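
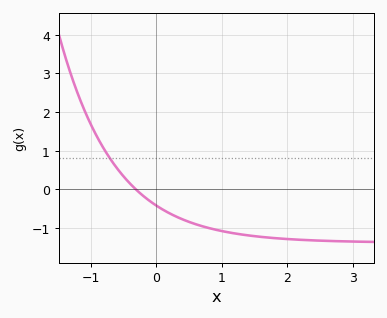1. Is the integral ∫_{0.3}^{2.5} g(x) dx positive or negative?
negative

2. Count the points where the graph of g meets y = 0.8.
1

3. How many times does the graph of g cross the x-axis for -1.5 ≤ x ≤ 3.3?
1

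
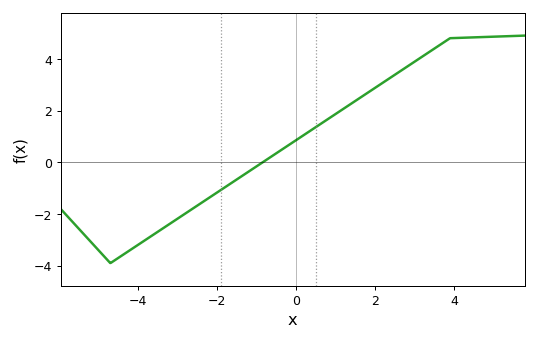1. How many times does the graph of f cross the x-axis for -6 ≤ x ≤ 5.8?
1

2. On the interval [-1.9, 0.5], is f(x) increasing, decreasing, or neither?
increasing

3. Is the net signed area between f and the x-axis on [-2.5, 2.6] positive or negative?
positive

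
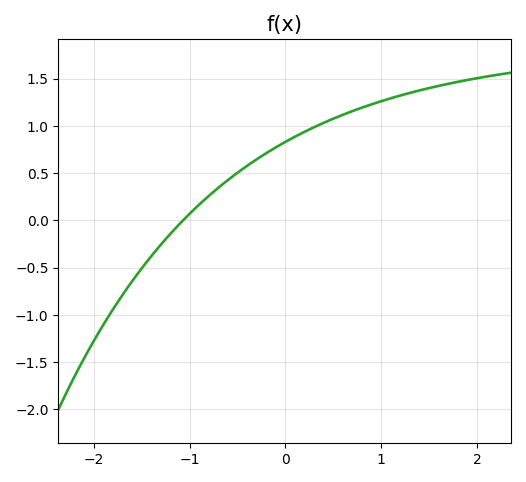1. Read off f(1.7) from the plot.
1.44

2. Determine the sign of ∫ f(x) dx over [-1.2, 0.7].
positive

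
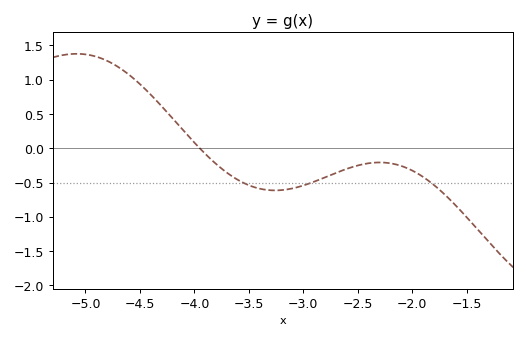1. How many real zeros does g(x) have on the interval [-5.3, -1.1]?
1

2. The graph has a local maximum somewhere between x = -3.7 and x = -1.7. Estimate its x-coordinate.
-2.3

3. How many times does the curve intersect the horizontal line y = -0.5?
3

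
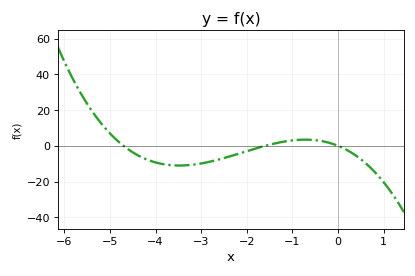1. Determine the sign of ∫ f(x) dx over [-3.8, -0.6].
negative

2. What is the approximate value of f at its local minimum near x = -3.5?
-11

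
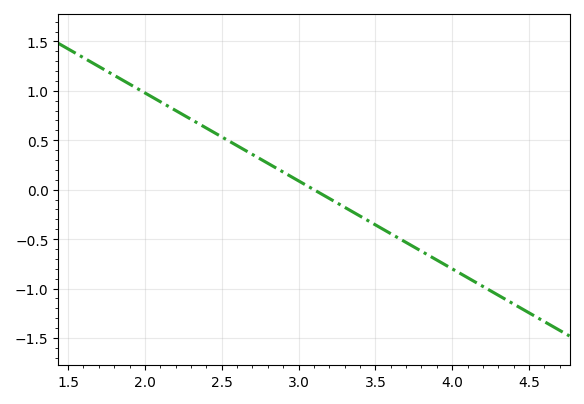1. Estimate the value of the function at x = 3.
0.089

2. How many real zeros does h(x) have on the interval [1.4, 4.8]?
1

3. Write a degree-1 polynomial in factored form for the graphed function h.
y = -0.89(x - 3.1)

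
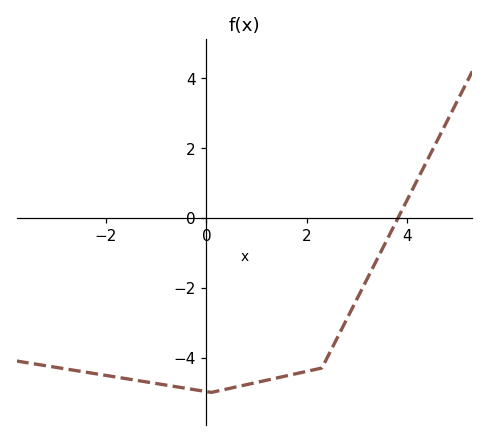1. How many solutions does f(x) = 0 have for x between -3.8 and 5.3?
1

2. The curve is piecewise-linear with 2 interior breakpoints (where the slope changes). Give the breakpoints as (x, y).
(0.1, -5); (2.3, -4.3)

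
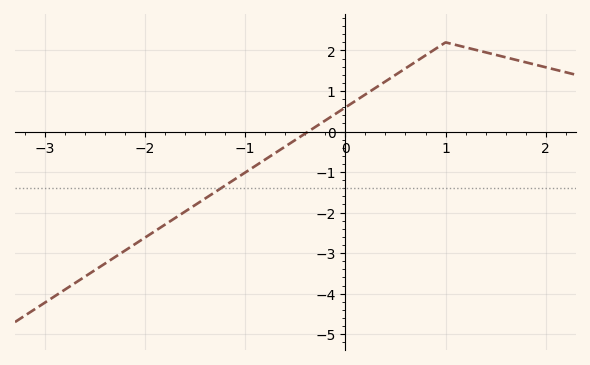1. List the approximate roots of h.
-0.4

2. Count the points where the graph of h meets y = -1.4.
1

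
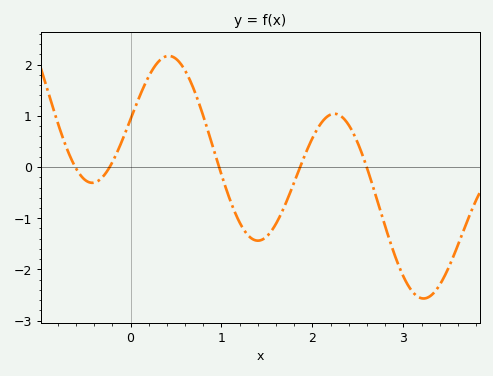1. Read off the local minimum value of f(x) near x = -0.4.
-0.3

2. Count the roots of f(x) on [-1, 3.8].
5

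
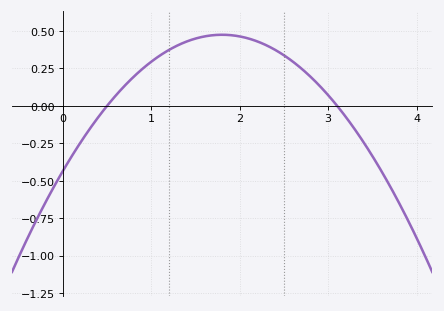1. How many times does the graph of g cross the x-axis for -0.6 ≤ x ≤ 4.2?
2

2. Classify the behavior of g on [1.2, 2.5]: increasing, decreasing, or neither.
neither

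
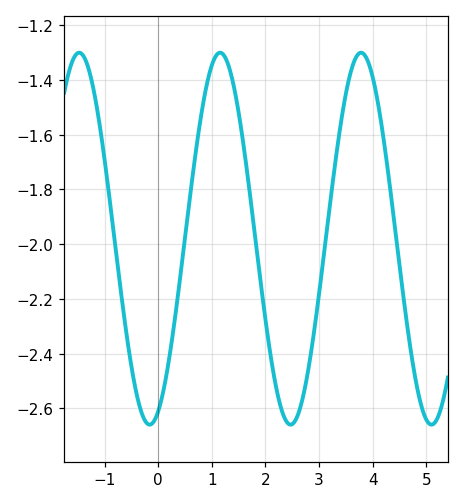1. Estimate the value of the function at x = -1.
-1.69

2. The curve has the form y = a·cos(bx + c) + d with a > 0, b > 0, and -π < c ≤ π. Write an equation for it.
y = 0.68cos(2.39x - 2.76) - 1.98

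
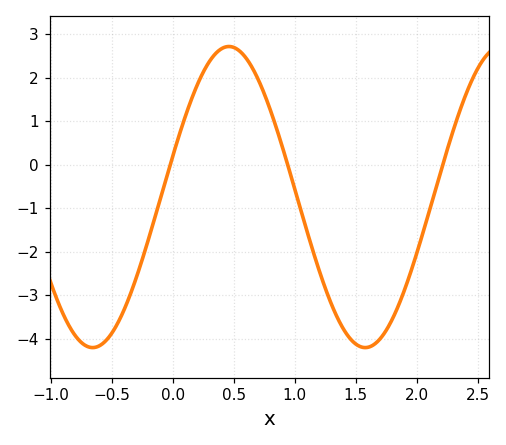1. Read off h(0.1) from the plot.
1.1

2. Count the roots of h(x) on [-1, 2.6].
3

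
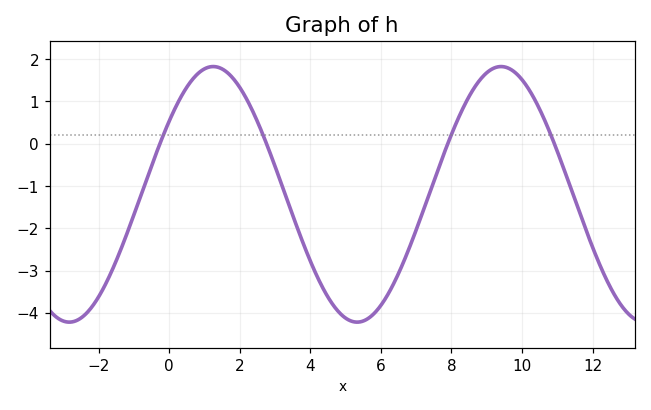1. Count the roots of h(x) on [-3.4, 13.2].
4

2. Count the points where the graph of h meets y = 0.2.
4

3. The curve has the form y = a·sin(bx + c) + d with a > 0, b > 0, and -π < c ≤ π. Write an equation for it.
y = 3.02sin(0.77x + 0.612) - 1.2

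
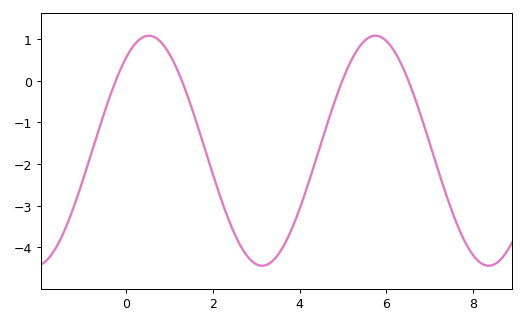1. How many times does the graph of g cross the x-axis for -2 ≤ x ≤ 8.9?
4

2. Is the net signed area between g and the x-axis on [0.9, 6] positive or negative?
negative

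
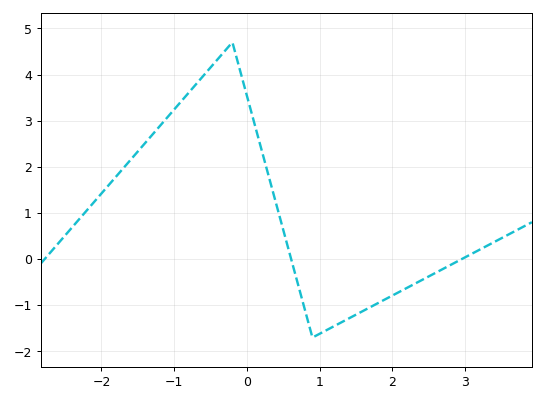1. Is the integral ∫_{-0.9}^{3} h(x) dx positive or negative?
positive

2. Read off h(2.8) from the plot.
-0.1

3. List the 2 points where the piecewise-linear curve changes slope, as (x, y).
(-0.2, 4.7); (0.9, -1.7)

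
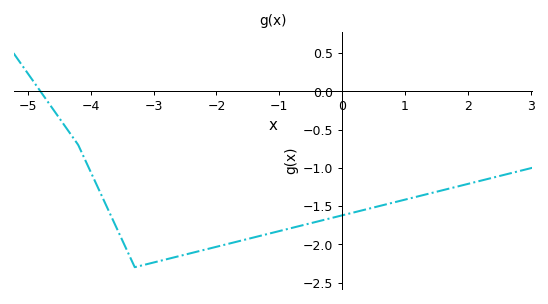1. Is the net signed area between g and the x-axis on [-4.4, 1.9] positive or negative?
negative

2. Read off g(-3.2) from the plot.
-2.28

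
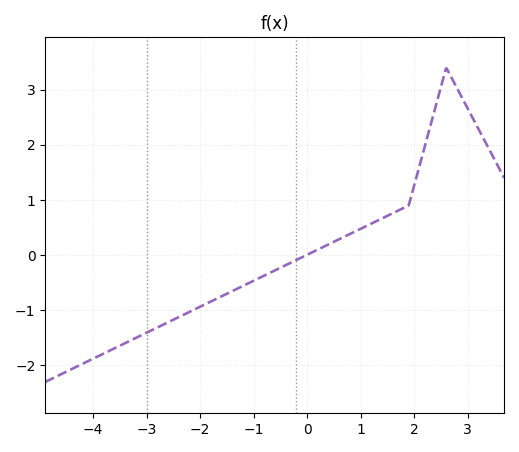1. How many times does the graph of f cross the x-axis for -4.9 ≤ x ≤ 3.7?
1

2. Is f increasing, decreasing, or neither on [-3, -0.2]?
increasing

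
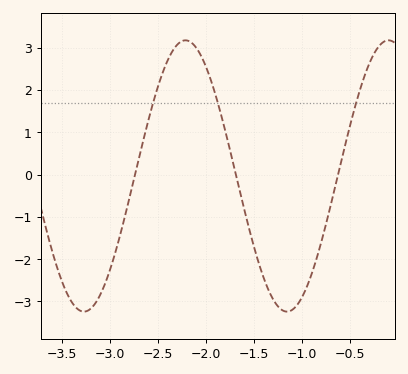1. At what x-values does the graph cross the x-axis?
-2.75, -1.7, -0.6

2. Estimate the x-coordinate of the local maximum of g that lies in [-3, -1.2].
-2.2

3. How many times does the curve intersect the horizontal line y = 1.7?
3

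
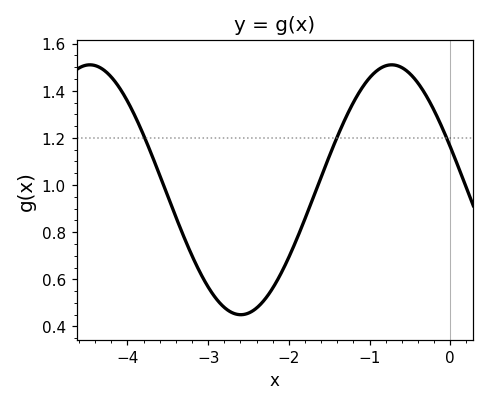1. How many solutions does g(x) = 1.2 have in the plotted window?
3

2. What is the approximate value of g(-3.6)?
1.04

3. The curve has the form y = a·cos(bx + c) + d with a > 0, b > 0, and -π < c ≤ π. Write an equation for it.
y = 0.53cos(1.68x + 1.22) + 0.98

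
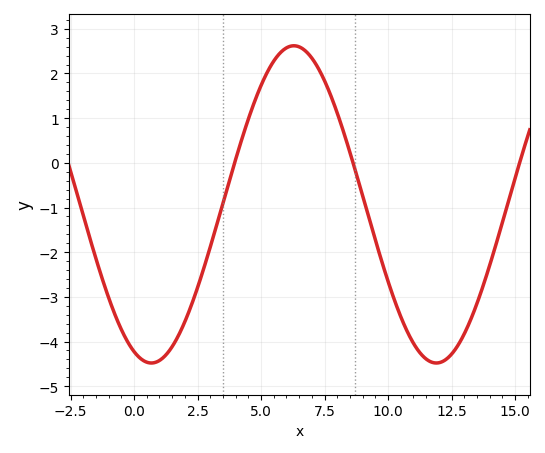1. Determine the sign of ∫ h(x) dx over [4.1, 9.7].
positive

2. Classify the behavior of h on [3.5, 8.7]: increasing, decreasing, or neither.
neither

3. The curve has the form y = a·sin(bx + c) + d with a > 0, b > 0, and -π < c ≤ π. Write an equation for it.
y = 3.55sin(0.56x - 2) - 0.93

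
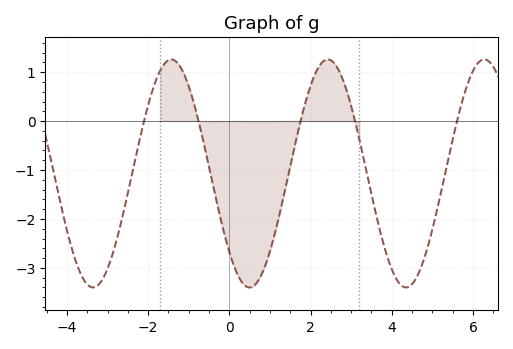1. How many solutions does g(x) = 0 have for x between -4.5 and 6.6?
5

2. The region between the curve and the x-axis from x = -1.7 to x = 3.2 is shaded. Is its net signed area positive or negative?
negative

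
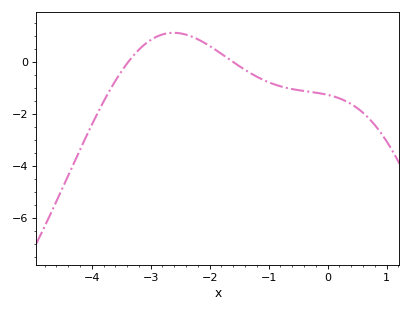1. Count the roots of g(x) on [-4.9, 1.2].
2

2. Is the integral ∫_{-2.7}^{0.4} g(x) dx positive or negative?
negative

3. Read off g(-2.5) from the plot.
1.09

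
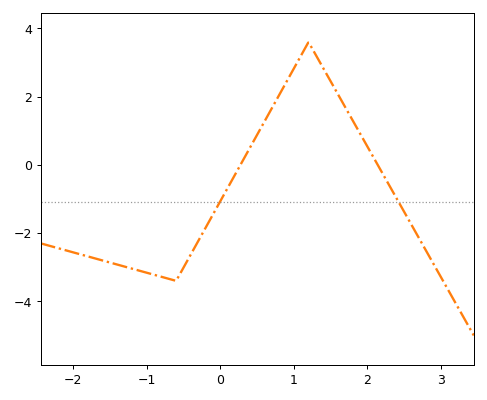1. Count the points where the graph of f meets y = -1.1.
2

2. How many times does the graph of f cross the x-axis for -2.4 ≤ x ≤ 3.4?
2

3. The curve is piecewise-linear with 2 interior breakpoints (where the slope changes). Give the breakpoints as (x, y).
(-0.6, -3.4); (1.2, 3.6)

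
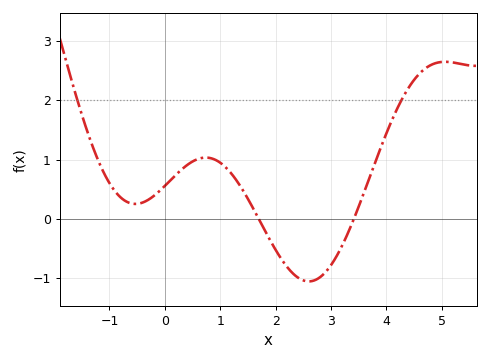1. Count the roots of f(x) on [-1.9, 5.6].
2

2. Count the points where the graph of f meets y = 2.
2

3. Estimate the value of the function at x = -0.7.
0.3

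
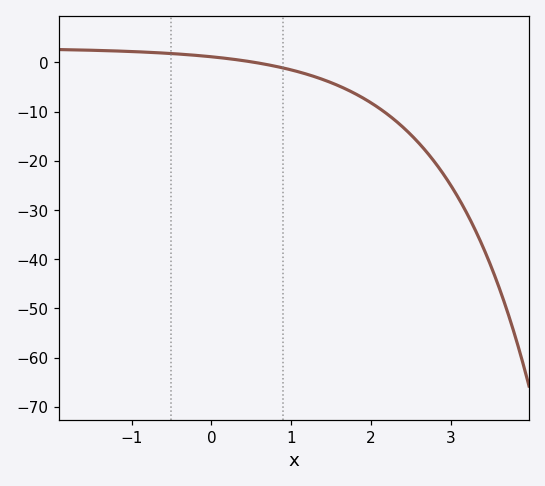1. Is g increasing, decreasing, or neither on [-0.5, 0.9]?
decreasing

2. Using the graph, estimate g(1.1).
-1.97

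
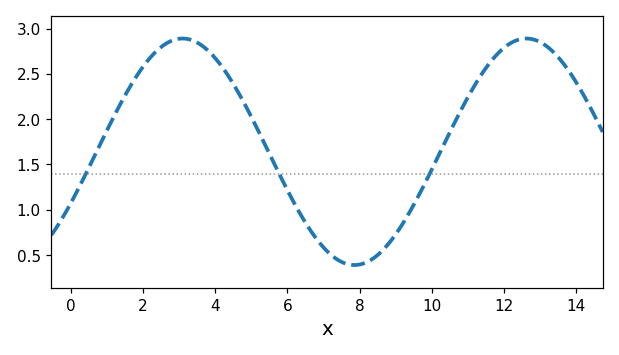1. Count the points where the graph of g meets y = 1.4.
3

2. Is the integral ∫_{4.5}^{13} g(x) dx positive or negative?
positive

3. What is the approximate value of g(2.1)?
2.65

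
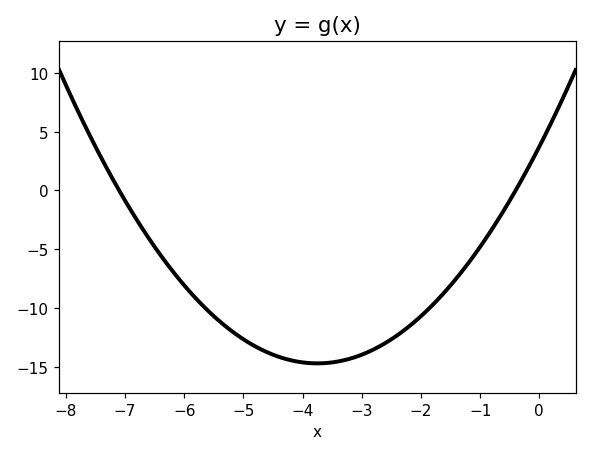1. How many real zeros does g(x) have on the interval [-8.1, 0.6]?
2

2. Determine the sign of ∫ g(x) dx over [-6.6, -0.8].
negative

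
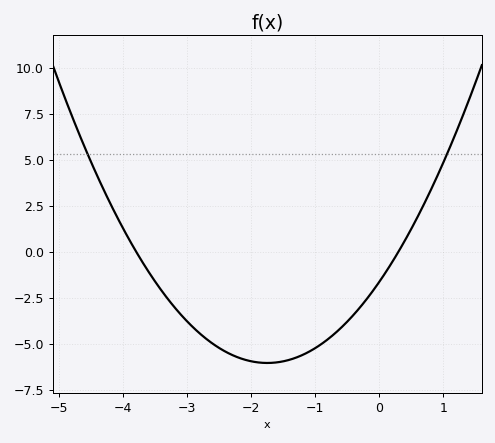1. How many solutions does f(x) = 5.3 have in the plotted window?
2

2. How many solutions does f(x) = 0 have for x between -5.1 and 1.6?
2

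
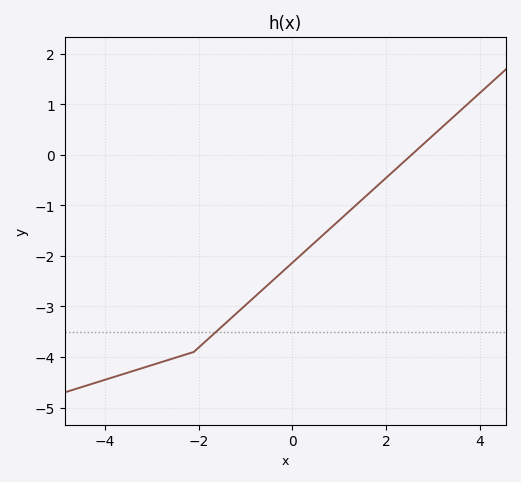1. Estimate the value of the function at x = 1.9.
-0.539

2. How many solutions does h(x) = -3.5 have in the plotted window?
1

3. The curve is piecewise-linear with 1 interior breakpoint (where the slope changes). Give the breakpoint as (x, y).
(-2.1, -3.9)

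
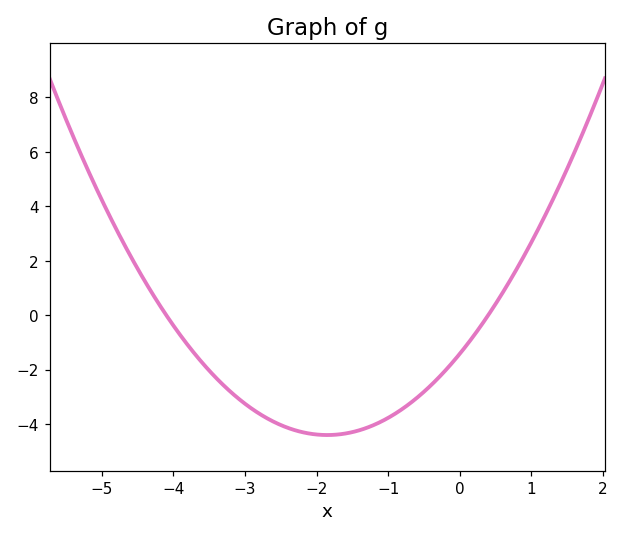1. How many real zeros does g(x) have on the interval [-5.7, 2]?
2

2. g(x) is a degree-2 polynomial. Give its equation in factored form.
y = 0.87(x + 4.1)(x - 0.4)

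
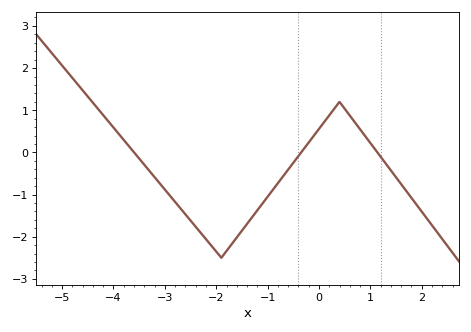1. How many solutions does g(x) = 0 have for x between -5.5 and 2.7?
3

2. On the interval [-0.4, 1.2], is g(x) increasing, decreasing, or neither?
neither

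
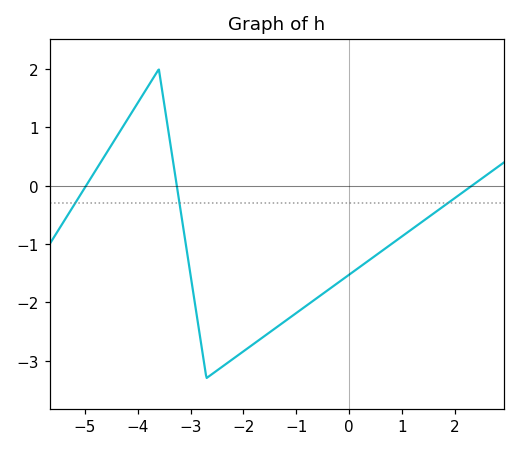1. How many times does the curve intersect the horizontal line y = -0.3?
3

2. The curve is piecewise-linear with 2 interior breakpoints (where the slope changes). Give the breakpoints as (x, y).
(-3.6, 2); (-2.7, -3.3)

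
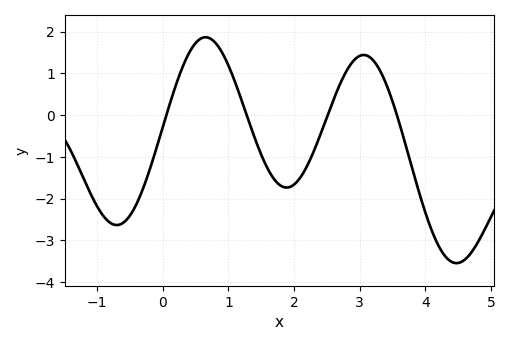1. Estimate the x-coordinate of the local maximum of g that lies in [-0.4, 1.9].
0.654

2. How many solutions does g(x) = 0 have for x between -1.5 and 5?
4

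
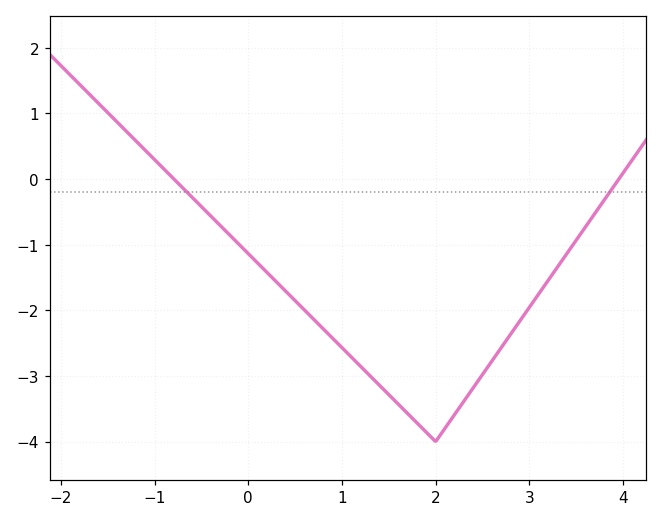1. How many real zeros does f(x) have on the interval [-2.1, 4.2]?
2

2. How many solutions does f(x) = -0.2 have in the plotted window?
2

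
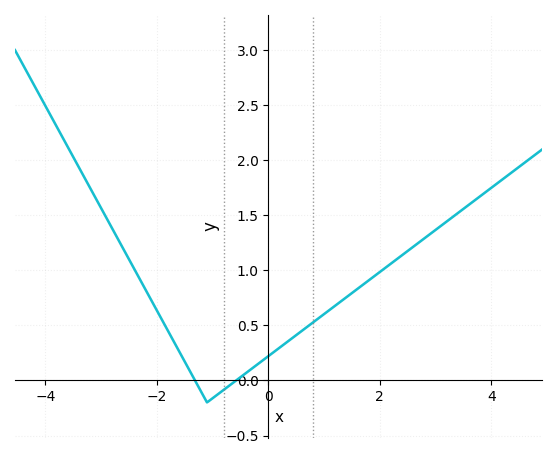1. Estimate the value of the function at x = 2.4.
1.15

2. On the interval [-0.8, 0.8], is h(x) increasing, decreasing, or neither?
increasing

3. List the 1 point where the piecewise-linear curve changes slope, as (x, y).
(-1.1, -0.2)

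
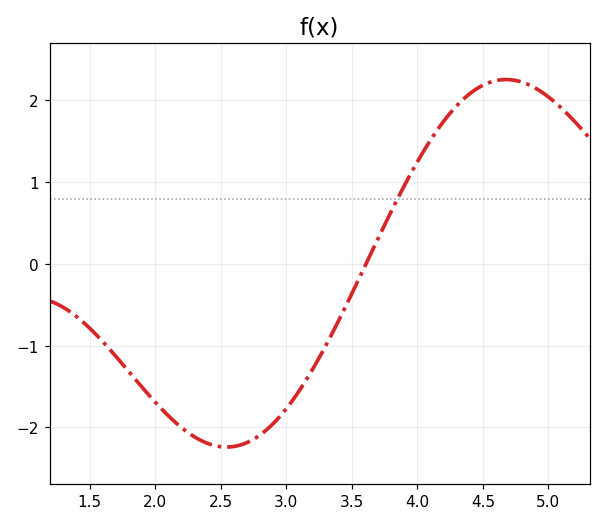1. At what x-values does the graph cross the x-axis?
3.6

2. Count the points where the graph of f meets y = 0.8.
1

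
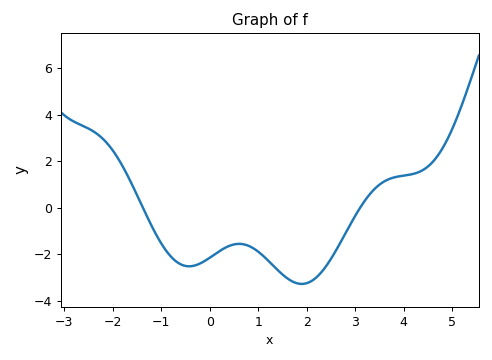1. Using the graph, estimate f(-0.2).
-2.4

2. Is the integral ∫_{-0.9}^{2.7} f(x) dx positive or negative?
negative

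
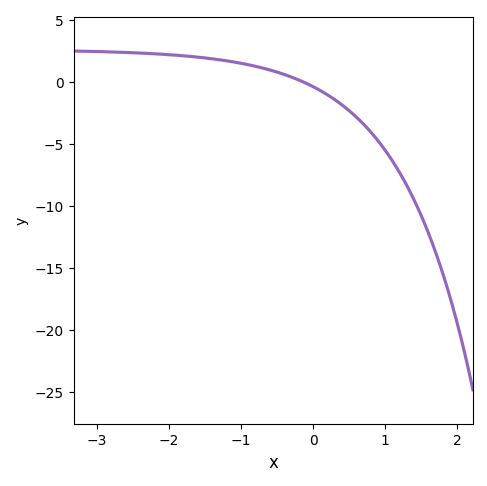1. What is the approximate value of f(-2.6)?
2.36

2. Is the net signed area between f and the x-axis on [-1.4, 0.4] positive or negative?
positive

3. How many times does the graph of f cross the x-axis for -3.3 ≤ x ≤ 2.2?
1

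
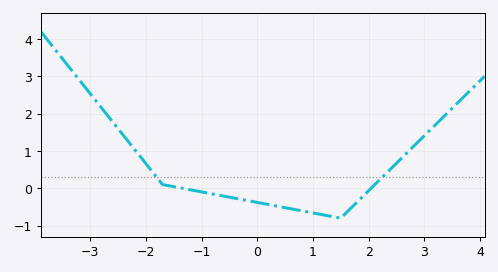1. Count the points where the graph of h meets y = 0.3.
2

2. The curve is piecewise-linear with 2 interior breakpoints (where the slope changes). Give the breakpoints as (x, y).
(-1.7, 0.1); (1.5, -0.8)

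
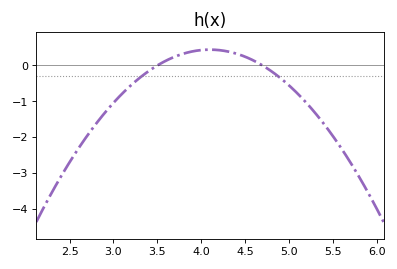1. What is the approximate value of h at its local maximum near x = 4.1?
0.4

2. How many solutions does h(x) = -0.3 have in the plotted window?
2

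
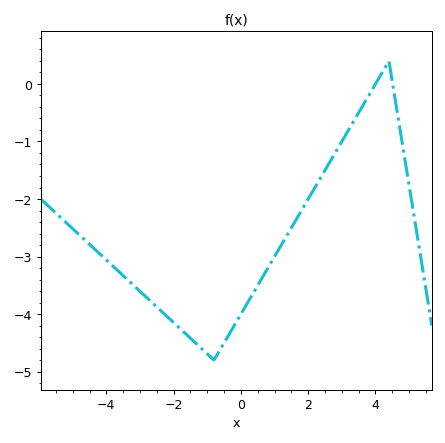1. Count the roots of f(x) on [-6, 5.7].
2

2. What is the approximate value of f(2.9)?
-1.1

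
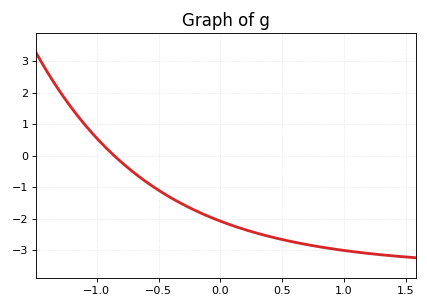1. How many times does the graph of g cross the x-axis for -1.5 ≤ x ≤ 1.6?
1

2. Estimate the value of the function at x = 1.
-3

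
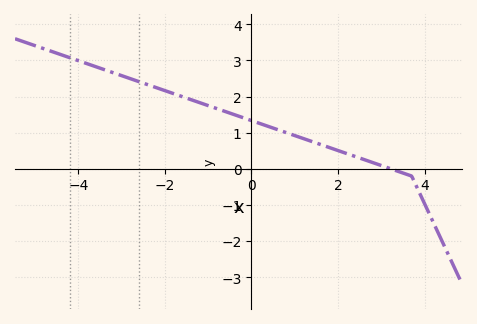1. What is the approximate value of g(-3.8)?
2.9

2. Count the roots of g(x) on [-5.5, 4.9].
1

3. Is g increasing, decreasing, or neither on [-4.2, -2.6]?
decreasing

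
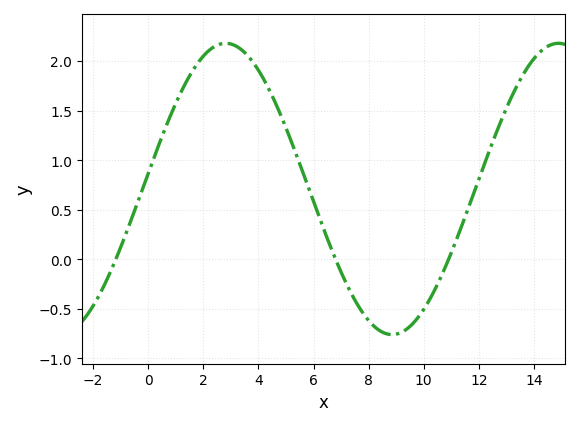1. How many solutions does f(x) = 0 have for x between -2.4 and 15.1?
3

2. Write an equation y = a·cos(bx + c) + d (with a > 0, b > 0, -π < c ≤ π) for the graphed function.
y = 1.47cos(0.52x - 1.5) + 0.71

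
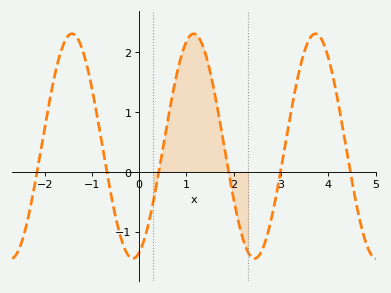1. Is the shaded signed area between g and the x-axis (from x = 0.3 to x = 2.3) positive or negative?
positive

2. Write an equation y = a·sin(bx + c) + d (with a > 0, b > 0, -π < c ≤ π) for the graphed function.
y = 1.88sin(2.44x - 1.24) + 0.43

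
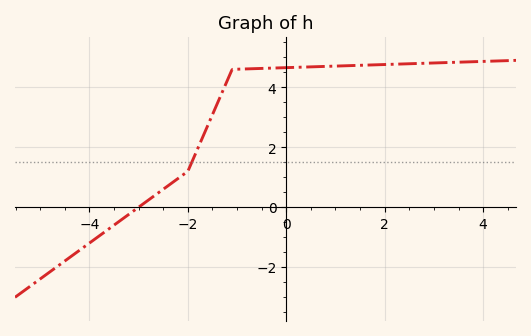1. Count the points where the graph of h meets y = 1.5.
1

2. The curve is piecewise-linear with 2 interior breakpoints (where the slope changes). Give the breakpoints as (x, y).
(-2, 1.2); (-1.1, 4.6)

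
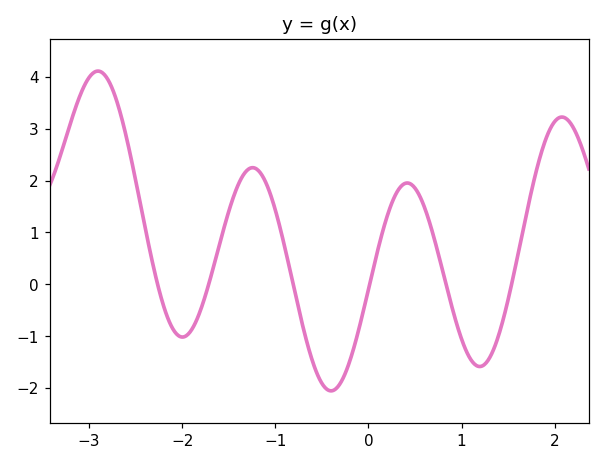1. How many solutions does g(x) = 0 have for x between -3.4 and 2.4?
6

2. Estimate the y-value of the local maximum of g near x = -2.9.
4.11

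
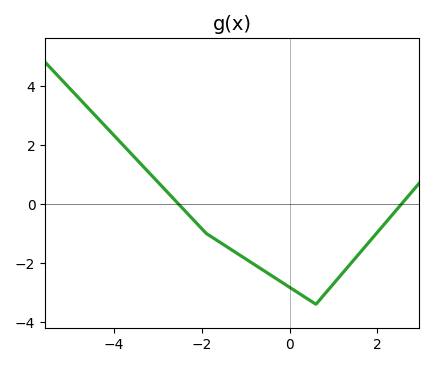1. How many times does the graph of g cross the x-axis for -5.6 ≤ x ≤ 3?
2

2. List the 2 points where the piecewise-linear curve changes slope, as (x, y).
(-1.9, -1); (0.6, -3.4)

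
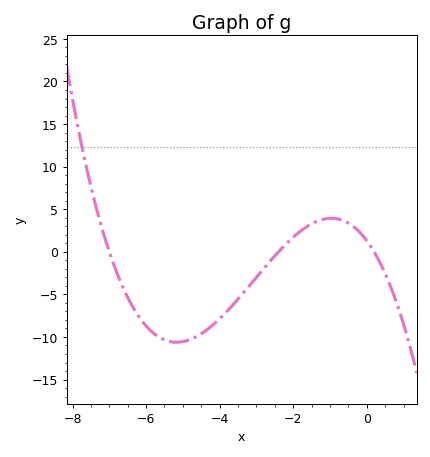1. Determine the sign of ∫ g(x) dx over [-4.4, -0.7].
negative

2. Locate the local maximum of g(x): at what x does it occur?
-0.962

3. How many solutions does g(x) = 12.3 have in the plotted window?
1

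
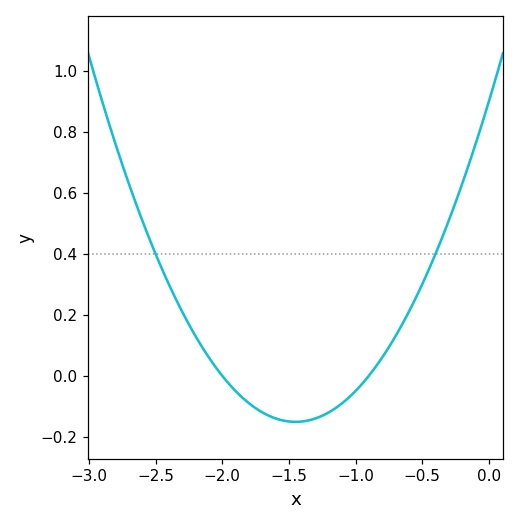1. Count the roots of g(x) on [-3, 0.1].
2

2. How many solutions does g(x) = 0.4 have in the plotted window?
2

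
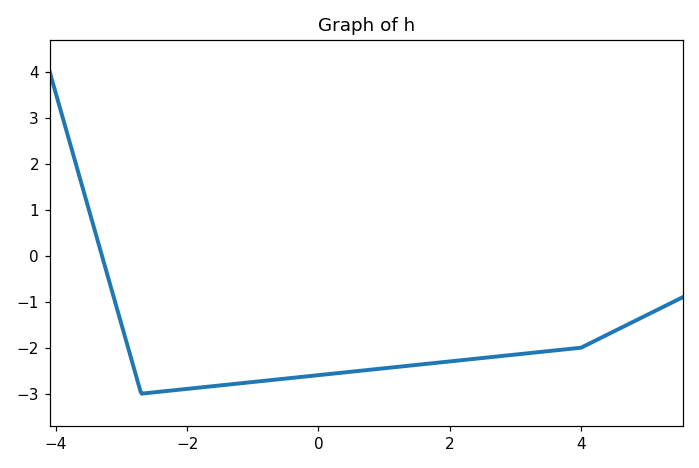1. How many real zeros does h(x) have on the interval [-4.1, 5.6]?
1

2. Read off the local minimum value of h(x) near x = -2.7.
-3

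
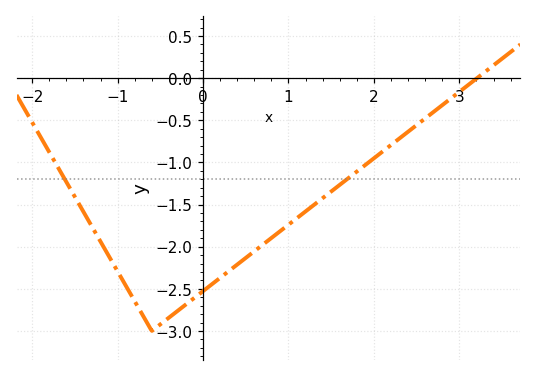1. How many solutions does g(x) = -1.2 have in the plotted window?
2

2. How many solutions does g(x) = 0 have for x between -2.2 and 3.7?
1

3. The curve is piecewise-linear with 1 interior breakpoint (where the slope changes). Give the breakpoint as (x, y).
(-0.6, -3)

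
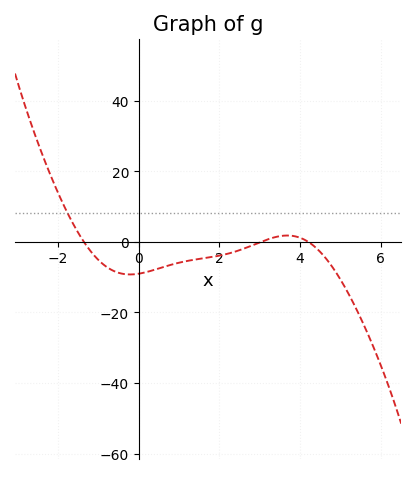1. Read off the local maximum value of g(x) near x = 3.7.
1.79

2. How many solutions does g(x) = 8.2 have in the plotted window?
1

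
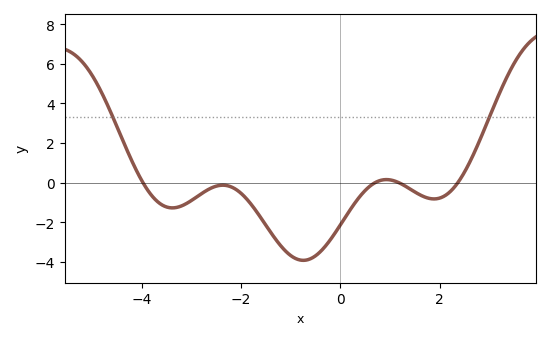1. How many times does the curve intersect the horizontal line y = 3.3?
2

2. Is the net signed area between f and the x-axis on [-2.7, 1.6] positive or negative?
negative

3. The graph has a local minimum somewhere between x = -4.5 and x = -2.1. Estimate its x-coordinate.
-3.38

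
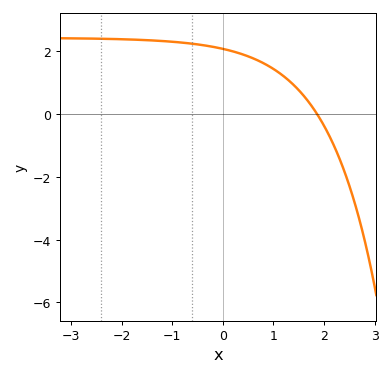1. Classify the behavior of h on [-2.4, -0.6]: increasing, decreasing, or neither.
decreasing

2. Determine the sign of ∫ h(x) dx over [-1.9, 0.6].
positive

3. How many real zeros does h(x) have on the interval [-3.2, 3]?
1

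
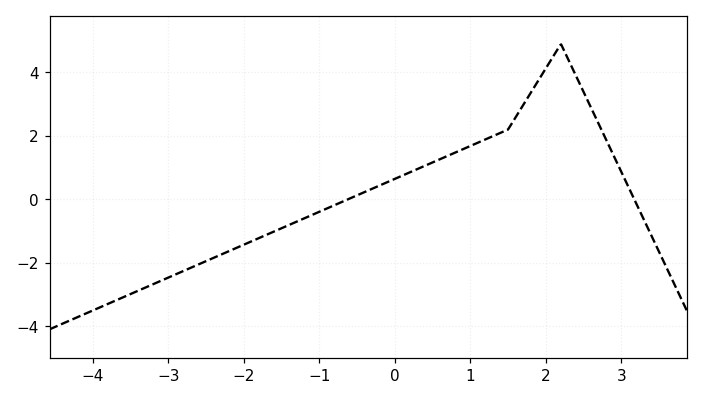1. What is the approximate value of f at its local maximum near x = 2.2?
4.9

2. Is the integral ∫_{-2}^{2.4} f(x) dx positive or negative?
positive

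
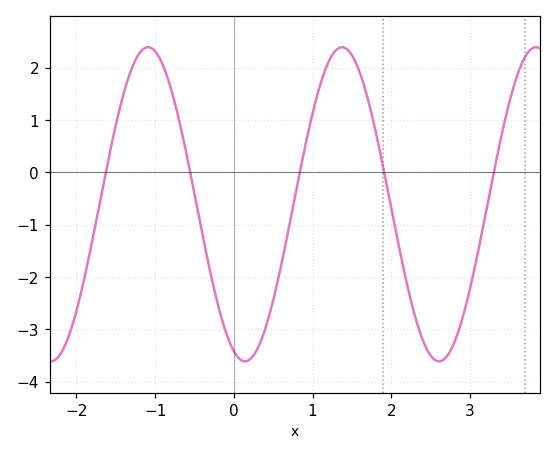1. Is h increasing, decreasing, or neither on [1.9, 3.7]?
neither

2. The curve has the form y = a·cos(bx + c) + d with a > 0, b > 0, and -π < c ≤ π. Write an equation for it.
y = 3cos(2.55x + 2.78) - 0.61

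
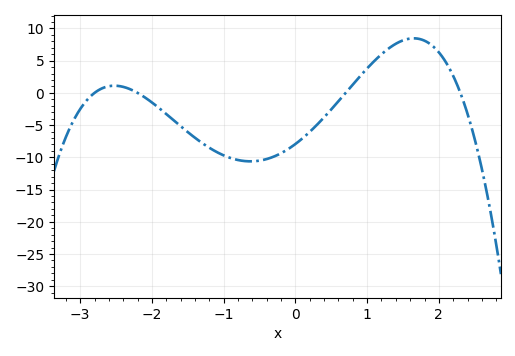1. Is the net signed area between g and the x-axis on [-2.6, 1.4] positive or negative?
negative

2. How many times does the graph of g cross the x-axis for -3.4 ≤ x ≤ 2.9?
4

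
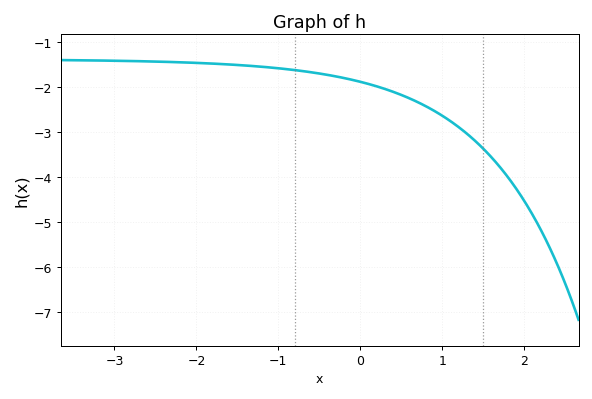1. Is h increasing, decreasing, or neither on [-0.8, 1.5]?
decreasing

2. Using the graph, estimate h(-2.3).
-1.44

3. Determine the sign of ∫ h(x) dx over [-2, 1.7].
negative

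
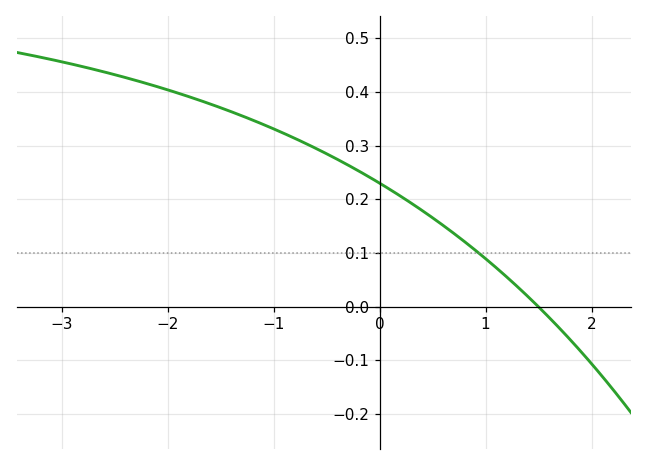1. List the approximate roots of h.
1.5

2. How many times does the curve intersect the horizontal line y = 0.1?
1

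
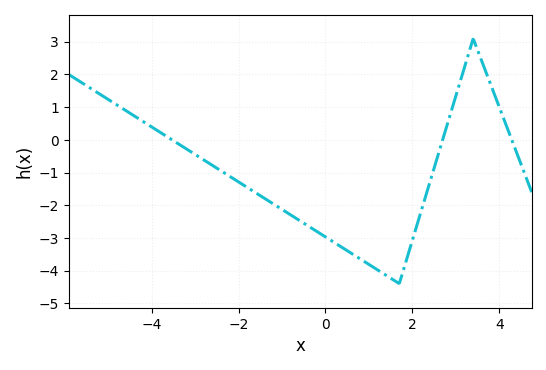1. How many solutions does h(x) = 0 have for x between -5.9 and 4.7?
3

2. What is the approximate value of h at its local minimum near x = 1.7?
-4.4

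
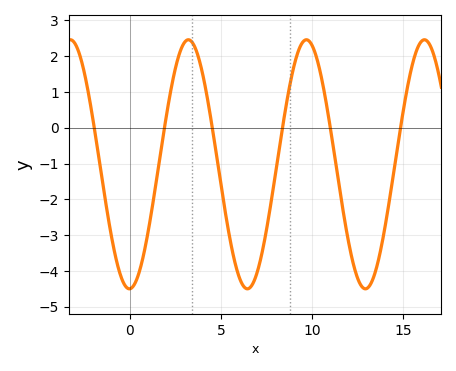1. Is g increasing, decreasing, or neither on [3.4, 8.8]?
neither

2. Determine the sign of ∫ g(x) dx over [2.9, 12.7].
negative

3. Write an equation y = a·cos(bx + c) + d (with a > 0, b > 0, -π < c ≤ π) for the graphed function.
y = 3.48cos(0.97x - 3.12) - 1.02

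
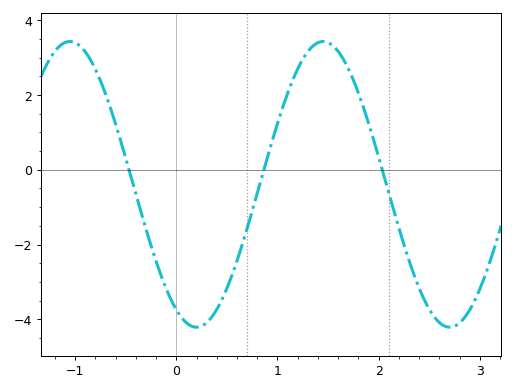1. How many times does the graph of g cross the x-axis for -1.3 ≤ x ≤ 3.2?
3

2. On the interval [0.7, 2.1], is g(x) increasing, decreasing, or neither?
neither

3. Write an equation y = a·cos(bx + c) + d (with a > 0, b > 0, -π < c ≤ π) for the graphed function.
y = 3.82cos(2.51x + 2.64) - 0.39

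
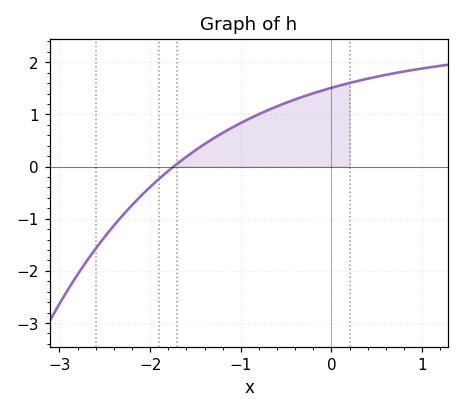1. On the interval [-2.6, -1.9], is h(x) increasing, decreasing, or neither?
increasing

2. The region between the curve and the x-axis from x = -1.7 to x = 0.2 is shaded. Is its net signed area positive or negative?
positive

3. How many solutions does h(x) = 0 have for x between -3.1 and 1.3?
1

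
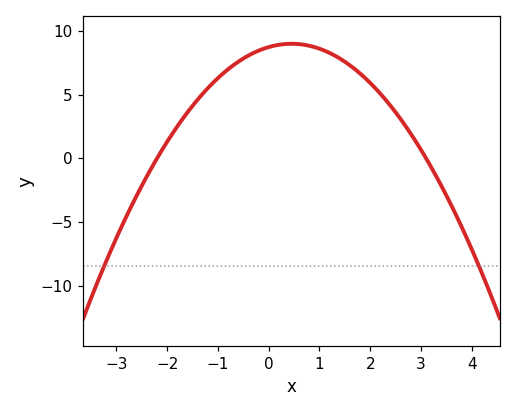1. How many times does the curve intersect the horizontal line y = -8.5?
2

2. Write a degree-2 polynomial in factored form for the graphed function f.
y = -1.28(x + 2.2)(x - 3.1)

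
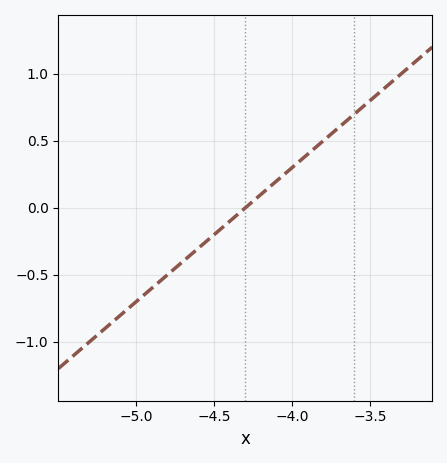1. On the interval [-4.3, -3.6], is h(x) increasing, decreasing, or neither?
increasing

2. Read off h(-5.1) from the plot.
-0.8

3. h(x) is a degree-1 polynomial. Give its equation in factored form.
y = 1(x + 4.3)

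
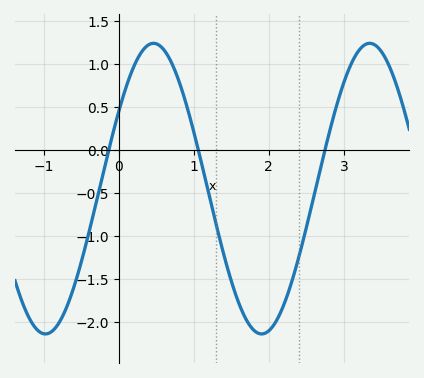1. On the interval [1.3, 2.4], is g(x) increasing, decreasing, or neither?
neither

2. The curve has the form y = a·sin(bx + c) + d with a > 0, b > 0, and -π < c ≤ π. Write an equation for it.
y = 1.69sin(2.2x + 0.56) - 0.45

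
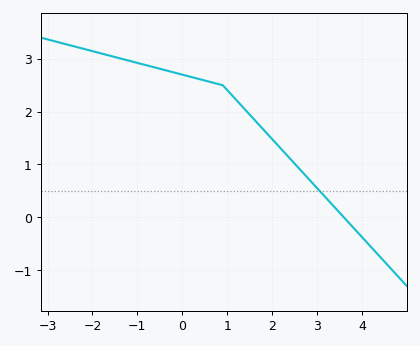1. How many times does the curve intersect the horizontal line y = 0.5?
1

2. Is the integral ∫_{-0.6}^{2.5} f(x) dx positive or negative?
positive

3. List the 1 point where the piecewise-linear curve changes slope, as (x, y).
(0.9, 2.5)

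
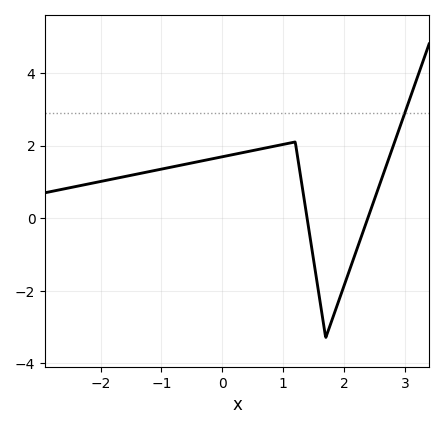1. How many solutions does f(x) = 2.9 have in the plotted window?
1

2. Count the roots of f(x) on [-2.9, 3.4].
2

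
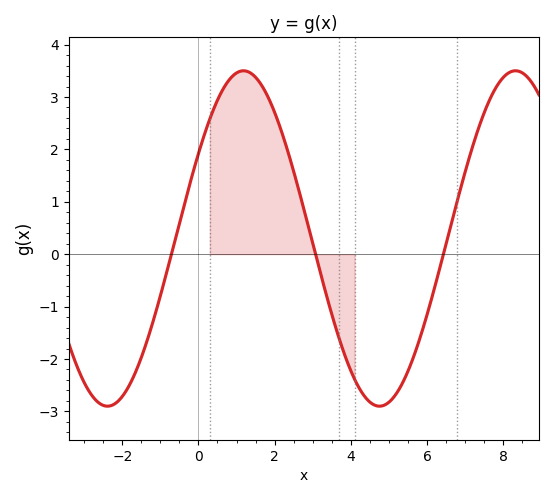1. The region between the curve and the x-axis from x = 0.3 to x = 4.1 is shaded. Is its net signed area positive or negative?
positive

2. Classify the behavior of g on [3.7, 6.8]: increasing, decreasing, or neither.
neither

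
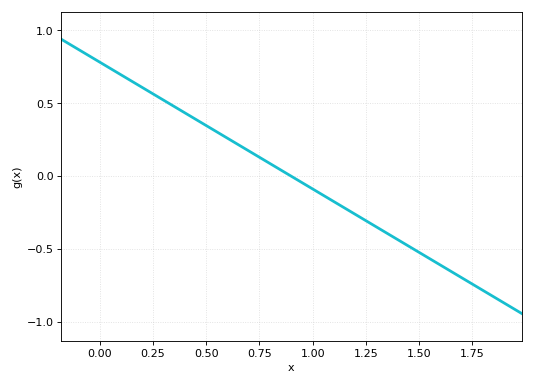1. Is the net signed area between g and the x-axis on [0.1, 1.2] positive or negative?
positive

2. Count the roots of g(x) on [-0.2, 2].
1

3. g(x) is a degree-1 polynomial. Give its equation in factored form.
y = -0.87(x - 0.9)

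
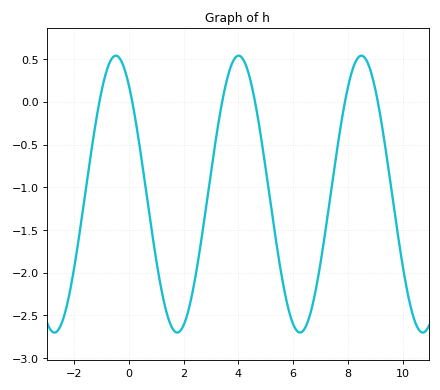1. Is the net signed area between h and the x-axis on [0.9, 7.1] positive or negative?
negative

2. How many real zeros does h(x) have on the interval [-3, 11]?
6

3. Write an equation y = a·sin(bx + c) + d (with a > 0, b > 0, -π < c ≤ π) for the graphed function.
y = 1.62sin(1.4x + 2.24) - 1.08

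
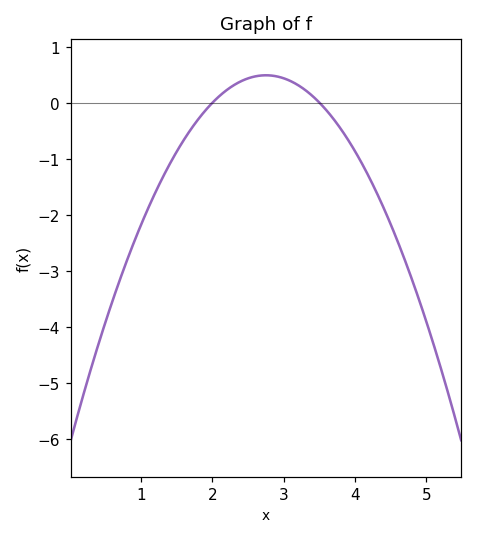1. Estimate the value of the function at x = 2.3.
0.3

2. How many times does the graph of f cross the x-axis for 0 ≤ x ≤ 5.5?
2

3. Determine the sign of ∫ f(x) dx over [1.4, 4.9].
negative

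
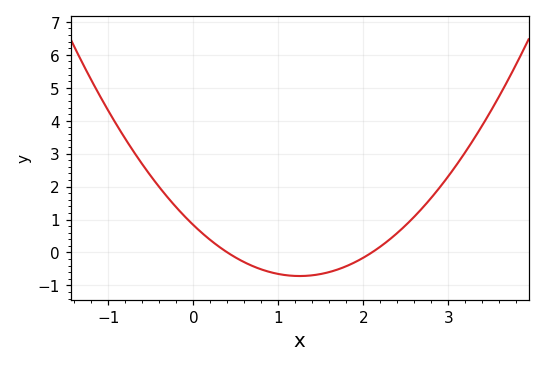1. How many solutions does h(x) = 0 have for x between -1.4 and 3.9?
2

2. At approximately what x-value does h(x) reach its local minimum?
1.3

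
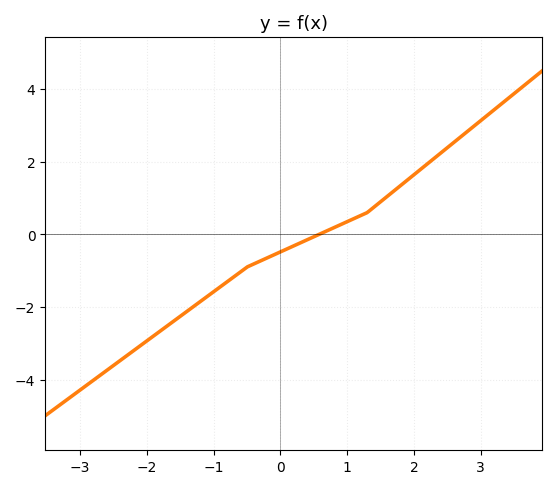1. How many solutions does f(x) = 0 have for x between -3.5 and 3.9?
1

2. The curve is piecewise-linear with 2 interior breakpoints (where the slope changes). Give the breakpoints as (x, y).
(-0.5, -0.9); (1.3, 0.6)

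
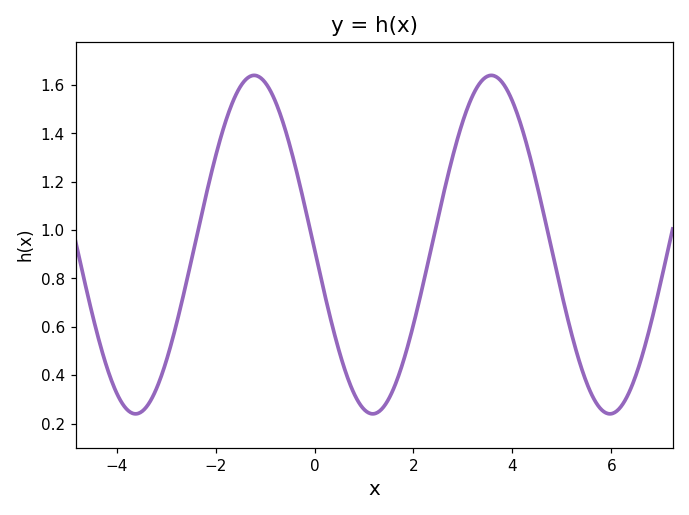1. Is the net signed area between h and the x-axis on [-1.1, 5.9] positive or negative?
positive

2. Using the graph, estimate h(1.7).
0.4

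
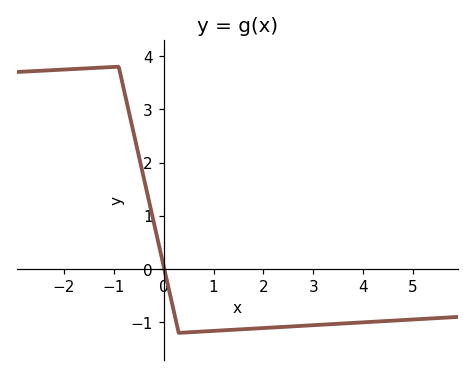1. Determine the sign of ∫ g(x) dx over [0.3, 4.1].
negative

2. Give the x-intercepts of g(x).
0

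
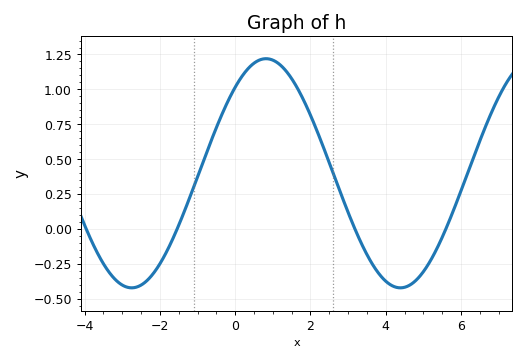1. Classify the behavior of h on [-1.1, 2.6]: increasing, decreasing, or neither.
neither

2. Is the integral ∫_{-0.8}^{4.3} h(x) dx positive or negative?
positive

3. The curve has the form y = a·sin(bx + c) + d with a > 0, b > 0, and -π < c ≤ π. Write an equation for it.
y = 0.82sin(0.88x + 0.85) + 0.4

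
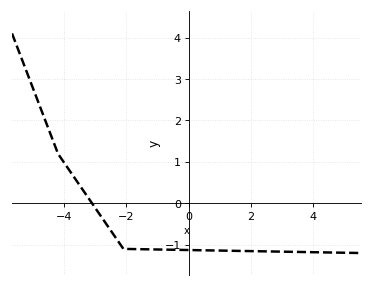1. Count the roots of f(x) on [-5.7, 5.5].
1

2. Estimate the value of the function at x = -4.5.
1.8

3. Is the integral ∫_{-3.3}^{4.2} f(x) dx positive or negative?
negative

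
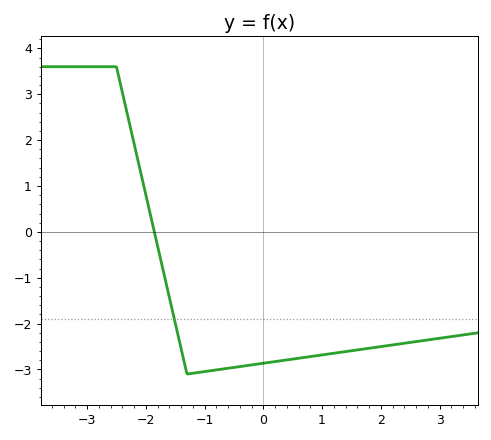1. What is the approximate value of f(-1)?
-3.05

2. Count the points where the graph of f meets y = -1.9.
1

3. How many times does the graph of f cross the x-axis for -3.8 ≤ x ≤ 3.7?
1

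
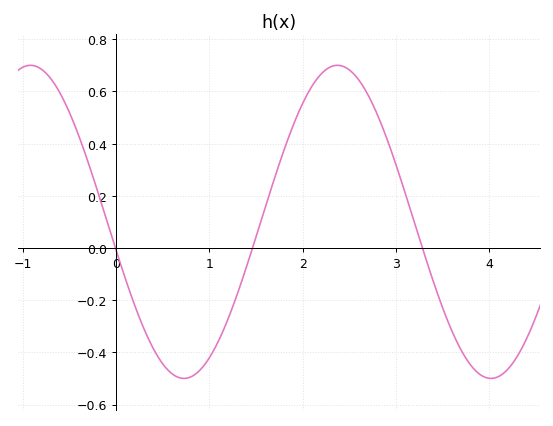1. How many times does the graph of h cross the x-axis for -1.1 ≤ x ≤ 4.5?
3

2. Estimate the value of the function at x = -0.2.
0.22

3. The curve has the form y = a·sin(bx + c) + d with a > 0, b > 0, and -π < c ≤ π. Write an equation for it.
y = 0.6sin(1.9x - 3) + 0.1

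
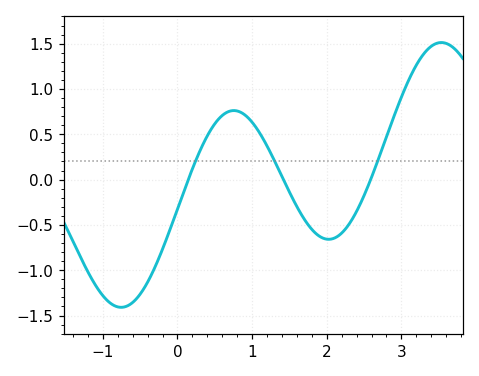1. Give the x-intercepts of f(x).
0.144, 1.42, 2.59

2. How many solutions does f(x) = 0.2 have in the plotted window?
3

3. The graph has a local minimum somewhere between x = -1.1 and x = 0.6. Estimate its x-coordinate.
-0.756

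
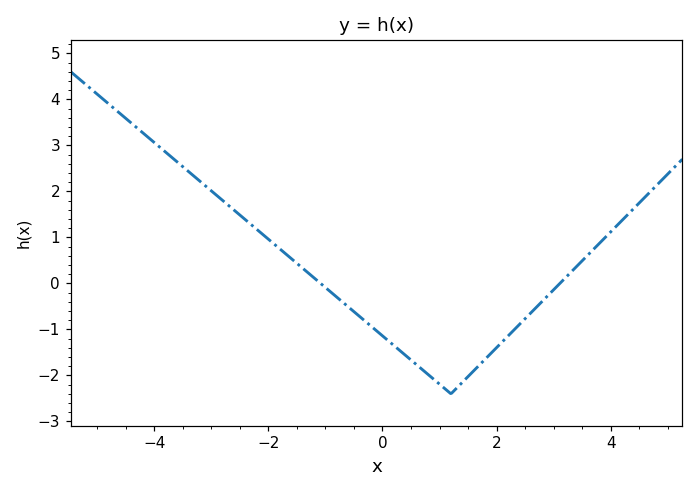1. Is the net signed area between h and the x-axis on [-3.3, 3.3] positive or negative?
negative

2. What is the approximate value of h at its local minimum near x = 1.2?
-2.4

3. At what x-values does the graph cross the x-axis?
-1, 3.2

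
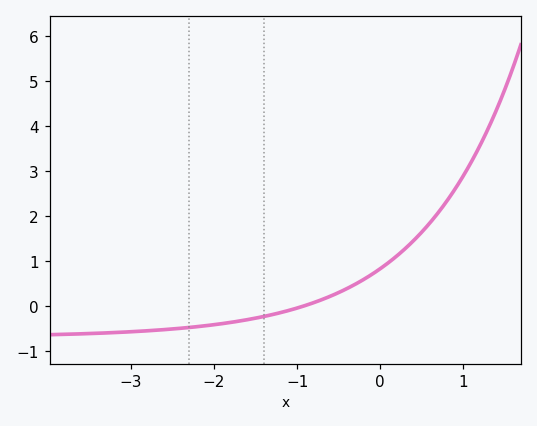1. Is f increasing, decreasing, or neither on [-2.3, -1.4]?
increasing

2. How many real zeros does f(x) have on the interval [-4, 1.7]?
1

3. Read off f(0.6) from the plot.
1.86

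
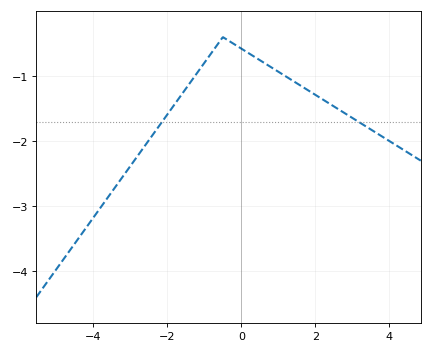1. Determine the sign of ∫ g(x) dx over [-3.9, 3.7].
negative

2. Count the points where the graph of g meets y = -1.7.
2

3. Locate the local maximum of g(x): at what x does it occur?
-0.497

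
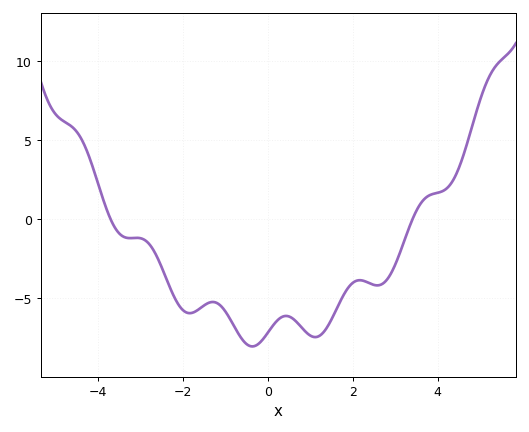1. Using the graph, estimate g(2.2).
-3.88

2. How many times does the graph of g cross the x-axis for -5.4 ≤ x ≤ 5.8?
2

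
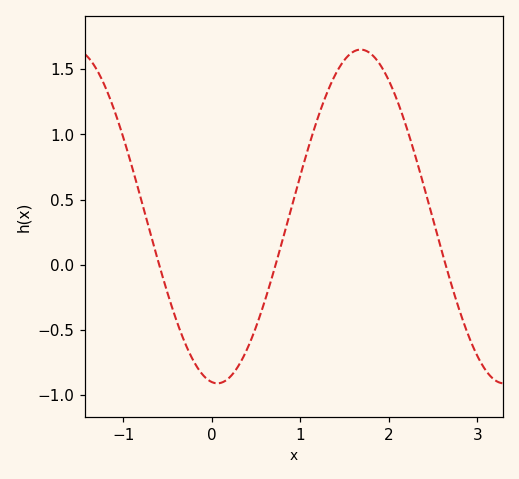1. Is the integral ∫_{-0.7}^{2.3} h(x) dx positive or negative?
positive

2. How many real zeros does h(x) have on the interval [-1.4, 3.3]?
3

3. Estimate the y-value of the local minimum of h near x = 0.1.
-0.9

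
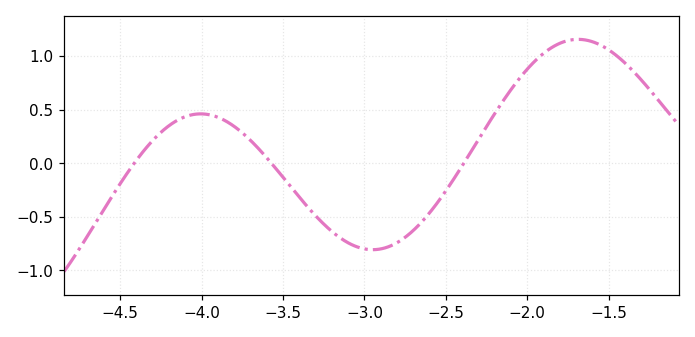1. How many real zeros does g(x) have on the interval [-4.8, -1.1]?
3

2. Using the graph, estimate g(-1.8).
1.12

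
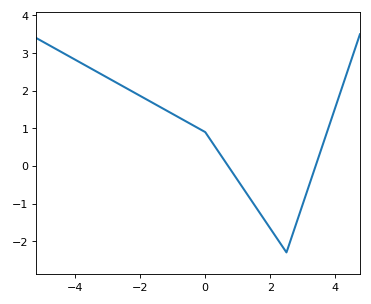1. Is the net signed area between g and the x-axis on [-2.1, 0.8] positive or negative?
positive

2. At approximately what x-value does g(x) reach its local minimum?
2.5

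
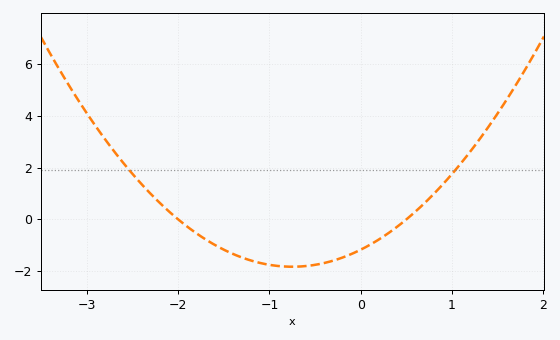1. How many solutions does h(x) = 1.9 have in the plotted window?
2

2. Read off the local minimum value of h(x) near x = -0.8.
-1.8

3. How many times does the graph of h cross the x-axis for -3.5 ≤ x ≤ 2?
2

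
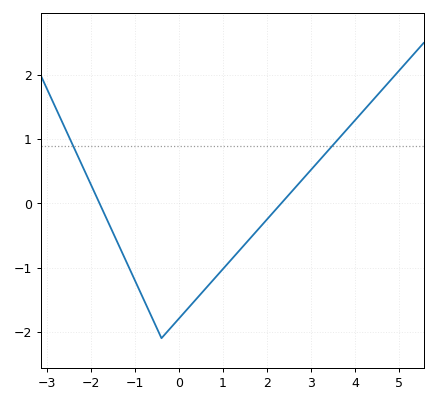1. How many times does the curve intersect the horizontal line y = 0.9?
2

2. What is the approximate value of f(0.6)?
-1.33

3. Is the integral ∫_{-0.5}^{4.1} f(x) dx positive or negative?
negative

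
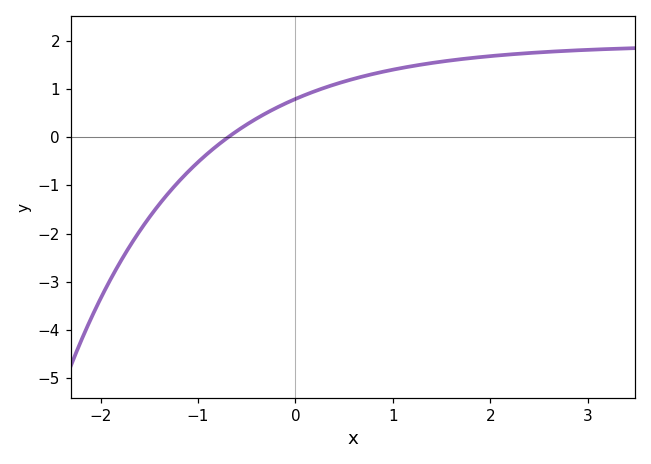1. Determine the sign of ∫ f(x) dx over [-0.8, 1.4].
positive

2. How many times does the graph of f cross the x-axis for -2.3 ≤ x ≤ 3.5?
1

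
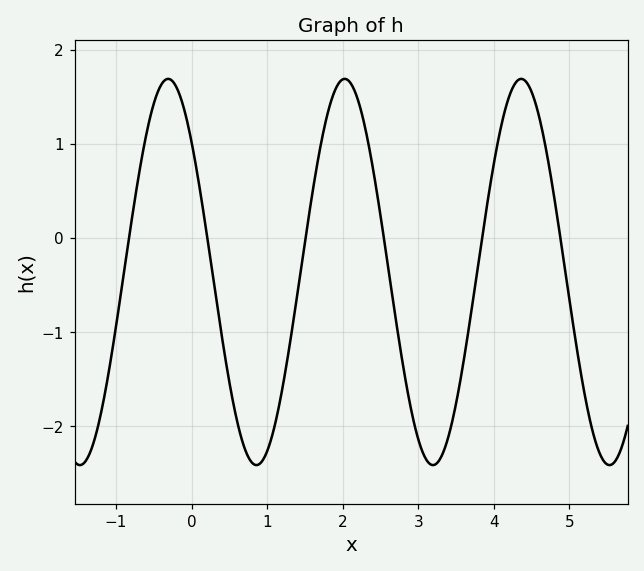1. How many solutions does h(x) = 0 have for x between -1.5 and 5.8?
6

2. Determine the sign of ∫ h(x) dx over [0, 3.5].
negative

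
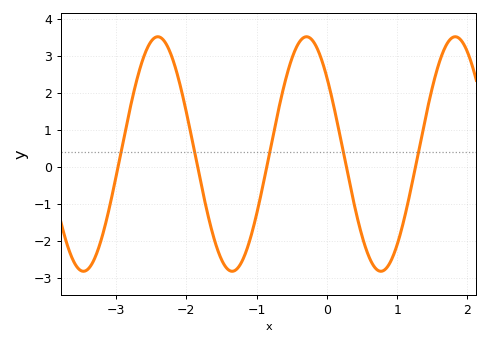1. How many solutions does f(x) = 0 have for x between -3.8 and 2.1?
5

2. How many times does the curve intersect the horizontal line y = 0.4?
5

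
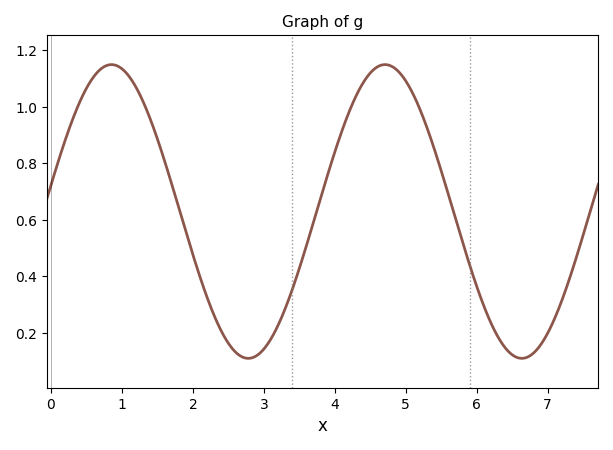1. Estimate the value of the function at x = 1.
1.14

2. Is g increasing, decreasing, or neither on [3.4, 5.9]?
neither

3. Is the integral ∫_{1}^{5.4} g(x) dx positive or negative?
positive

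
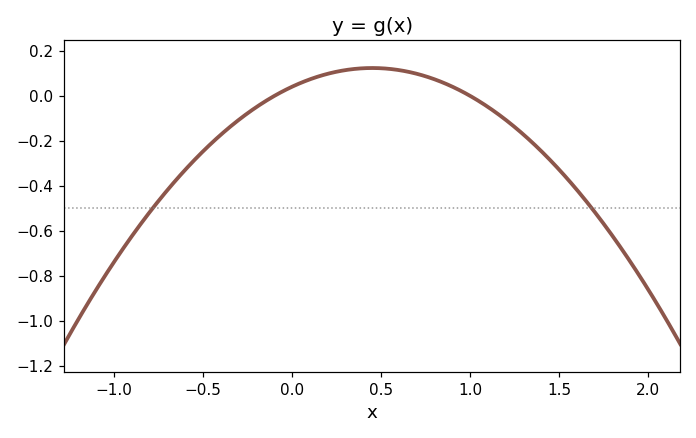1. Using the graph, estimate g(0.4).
0.123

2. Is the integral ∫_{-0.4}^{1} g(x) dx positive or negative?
positive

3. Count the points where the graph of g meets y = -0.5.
2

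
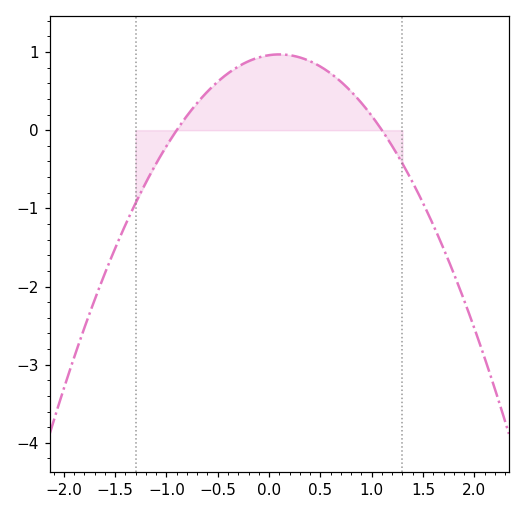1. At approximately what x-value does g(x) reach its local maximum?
0.1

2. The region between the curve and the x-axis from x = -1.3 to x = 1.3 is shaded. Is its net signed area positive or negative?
positive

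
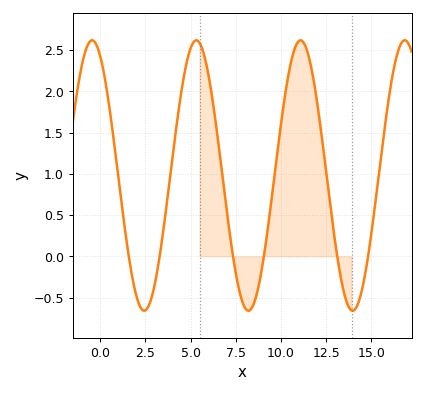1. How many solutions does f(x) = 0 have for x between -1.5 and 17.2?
6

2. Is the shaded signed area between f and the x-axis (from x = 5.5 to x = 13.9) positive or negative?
positive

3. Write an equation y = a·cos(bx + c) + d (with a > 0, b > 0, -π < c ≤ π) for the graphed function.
y = 1.64cos(1.09x + 0.49) + 0.98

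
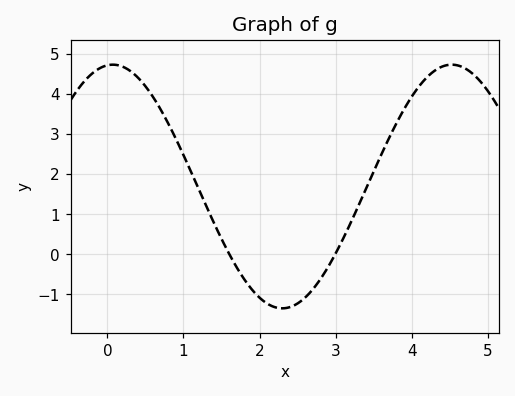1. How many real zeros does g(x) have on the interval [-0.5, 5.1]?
2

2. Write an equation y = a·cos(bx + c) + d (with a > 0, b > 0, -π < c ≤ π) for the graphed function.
y = 3.04cos(1.4x - 0.1) + 1.69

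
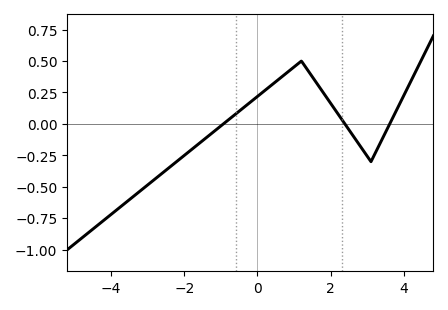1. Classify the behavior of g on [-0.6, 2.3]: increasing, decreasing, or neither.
neither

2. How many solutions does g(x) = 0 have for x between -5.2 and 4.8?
3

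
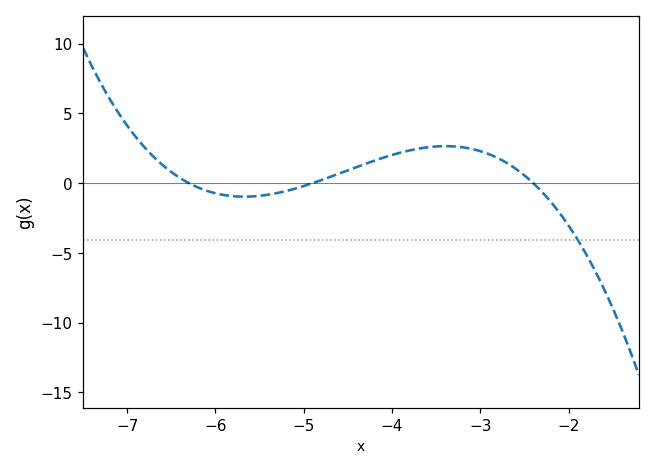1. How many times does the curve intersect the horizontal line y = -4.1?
1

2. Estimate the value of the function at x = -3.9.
2.2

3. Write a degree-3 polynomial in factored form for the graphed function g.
y = -0.61(x + 6.3)(x + 4.9)(x + 2.4)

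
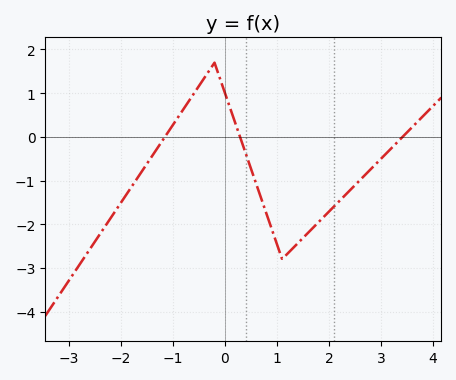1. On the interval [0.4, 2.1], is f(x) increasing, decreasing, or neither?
neither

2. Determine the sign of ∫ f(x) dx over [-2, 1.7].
negative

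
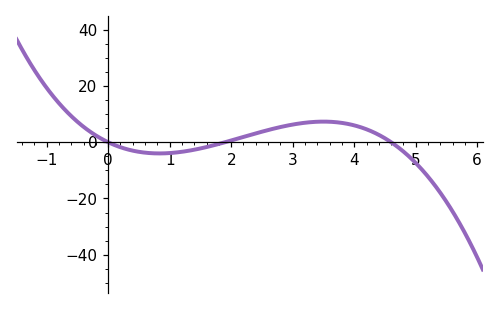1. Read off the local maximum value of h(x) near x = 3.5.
7.33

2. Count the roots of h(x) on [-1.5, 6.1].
3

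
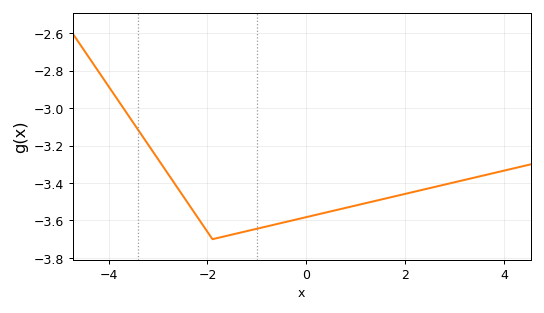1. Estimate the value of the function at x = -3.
-3.28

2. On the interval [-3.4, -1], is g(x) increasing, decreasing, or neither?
neither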